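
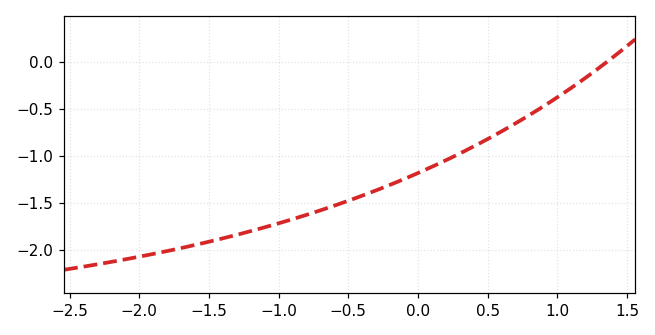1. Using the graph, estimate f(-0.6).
-1.55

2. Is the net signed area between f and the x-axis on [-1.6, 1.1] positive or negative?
negative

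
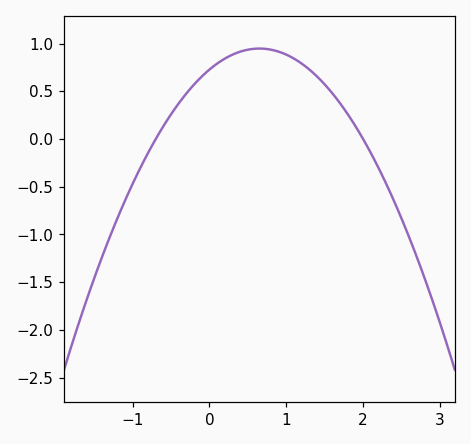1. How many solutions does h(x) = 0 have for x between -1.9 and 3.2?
2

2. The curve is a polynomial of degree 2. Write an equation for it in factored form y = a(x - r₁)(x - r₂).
y = -0.52(x + 0.7)(x - 2)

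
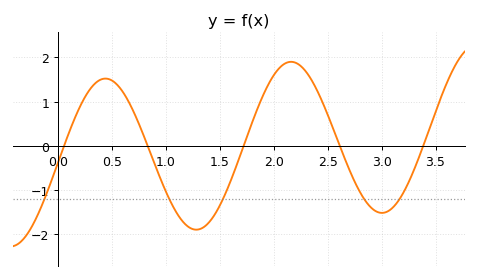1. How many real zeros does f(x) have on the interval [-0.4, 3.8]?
5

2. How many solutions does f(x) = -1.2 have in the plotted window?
5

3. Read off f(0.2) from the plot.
0.87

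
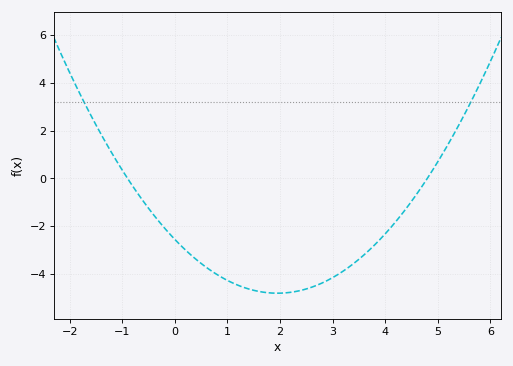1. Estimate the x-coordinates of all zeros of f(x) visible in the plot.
-0.9, 4.8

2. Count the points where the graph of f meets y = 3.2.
2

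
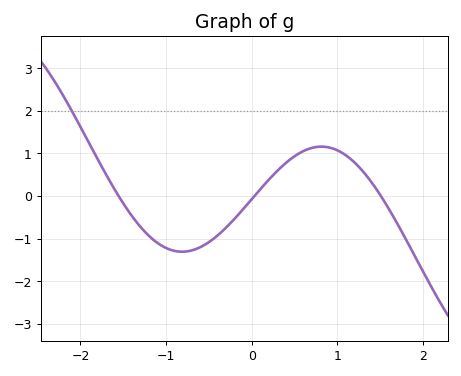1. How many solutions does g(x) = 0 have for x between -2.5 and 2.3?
3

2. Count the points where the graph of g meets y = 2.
1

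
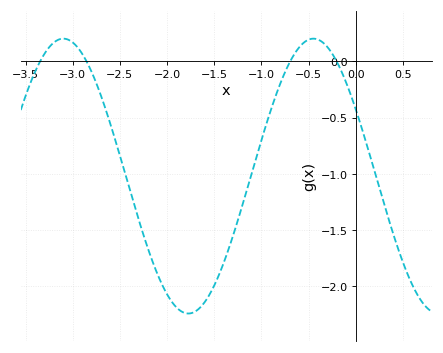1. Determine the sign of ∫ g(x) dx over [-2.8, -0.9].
negative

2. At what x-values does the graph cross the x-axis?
-3.34, -2.85, -0.693, -0.203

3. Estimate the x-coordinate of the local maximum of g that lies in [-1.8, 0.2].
-0.447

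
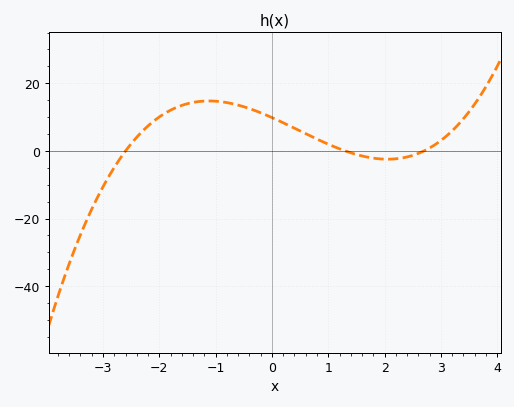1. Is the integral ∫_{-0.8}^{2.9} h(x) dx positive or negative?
positive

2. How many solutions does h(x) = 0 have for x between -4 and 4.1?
3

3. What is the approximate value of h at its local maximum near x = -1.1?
14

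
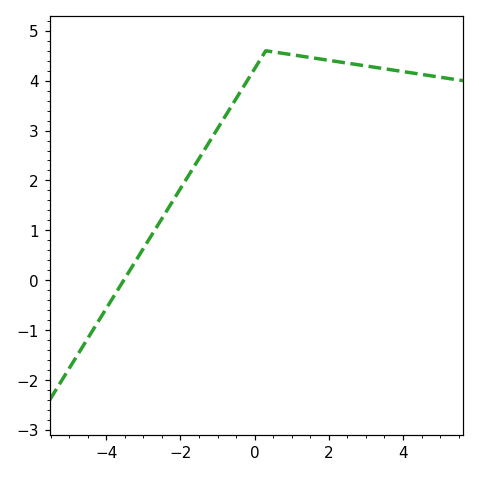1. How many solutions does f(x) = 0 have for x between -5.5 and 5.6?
1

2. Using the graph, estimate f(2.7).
4.3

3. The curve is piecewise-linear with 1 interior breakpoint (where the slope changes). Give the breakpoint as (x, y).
(0.3, 4.6)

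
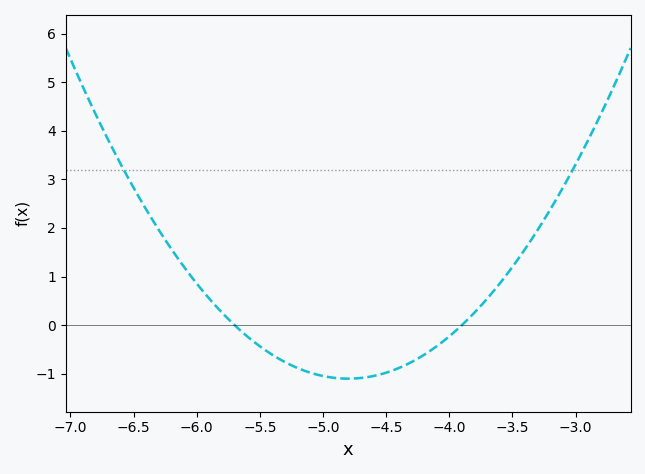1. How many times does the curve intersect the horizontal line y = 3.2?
2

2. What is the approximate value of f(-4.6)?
-1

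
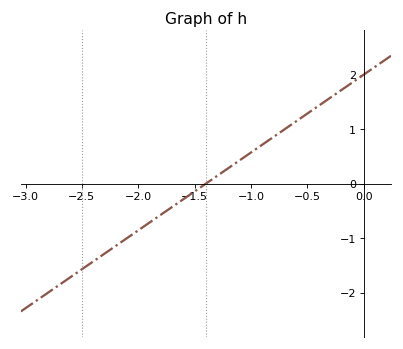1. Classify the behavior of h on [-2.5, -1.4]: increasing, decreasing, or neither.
increasing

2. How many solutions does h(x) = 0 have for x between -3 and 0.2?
1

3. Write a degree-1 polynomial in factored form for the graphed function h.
y = 1.43(x + 1.4)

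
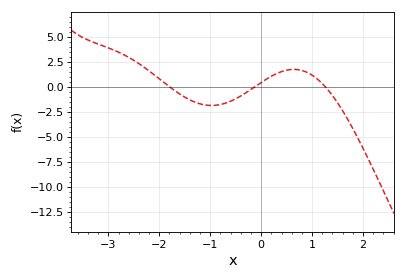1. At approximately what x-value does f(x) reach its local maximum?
0.641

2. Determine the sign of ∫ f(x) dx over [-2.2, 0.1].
negative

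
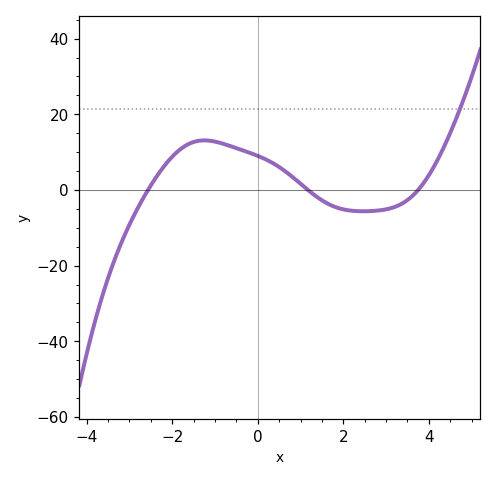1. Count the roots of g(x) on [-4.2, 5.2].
3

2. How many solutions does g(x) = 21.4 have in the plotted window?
1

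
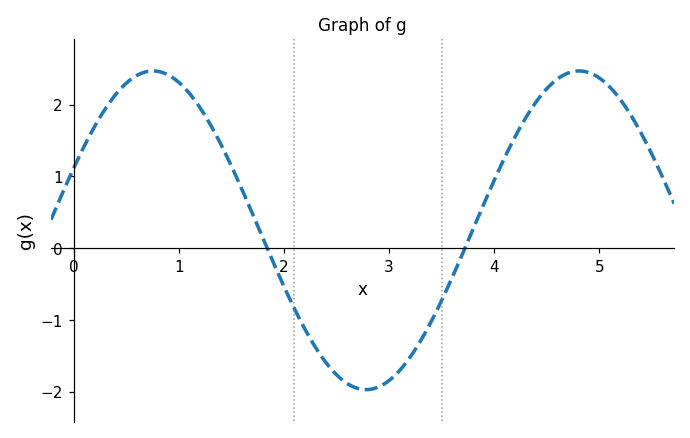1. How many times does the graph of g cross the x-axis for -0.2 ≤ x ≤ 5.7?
2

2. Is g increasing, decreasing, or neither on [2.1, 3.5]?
neither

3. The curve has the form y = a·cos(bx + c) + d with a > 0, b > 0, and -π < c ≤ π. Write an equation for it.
y = 2.22cos(1.6x - 1.2) + 0.25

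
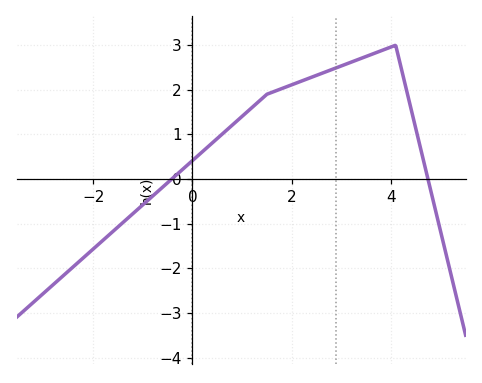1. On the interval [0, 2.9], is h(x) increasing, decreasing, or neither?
increasing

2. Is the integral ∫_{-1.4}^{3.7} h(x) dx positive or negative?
positive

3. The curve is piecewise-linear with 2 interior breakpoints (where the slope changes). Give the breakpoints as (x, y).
(1.5, 1.9); (4.1, 3)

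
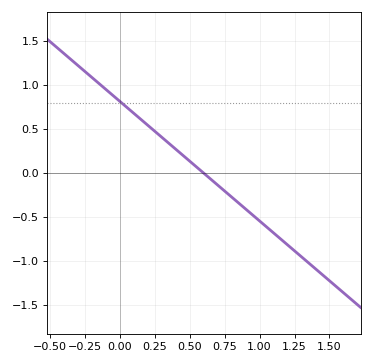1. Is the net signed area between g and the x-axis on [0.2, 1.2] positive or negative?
negative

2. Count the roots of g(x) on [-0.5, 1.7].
1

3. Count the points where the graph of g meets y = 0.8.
1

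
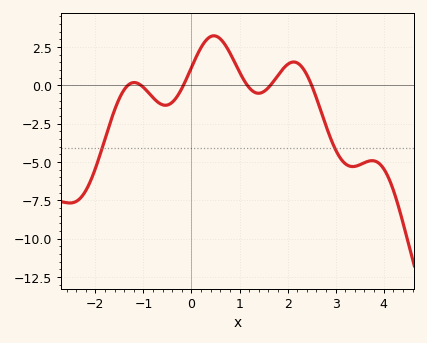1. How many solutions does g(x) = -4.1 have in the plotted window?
2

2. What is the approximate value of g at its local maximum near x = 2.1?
1.53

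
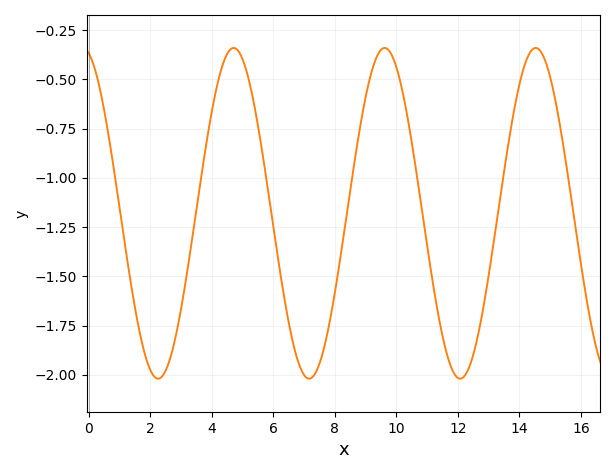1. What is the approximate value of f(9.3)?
-0.41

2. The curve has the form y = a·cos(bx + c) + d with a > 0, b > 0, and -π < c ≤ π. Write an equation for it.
y = 0.84cos(1.28x + 0.252) - 1.18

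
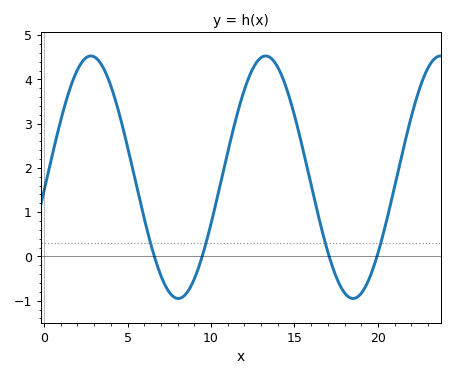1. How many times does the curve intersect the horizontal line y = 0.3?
4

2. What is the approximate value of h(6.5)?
0.1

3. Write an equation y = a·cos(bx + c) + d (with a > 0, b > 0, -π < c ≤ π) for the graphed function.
y = 2.74cos(0.6x - 1.7) + 1.79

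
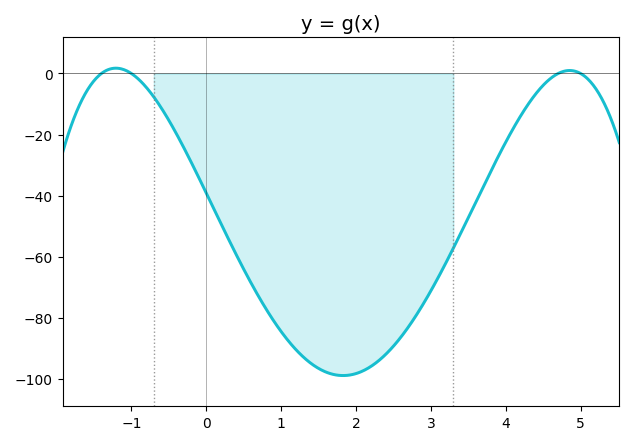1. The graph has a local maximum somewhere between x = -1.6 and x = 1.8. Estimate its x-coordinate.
-1.21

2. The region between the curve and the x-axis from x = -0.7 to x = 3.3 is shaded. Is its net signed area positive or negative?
negative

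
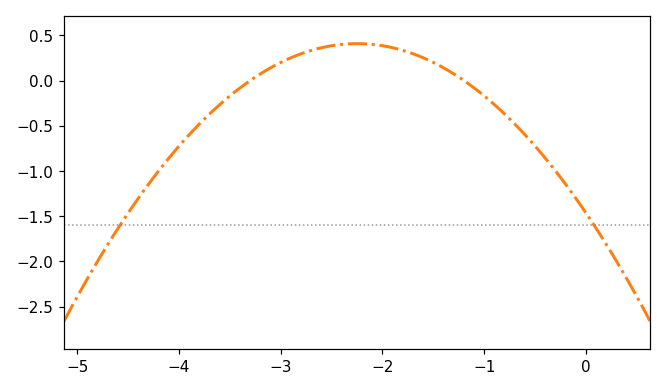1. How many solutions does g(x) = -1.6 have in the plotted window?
2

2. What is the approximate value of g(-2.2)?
0.4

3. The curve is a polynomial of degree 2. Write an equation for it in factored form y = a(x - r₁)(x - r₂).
y = -0.37(x + 3.3)(x + 1.2)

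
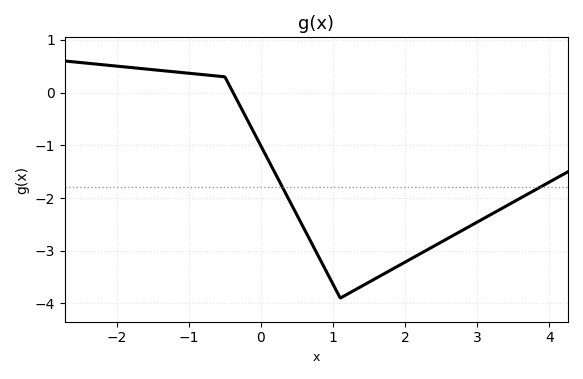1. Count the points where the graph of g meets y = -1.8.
2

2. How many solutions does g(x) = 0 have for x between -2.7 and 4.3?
1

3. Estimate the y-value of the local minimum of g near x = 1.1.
-3.9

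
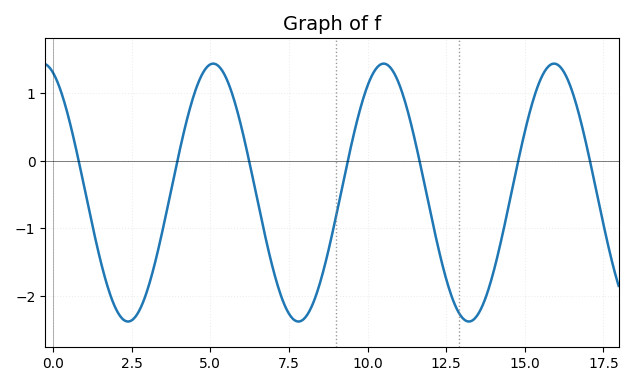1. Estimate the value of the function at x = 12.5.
-1.75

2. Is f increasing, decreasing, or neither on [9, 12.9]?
neither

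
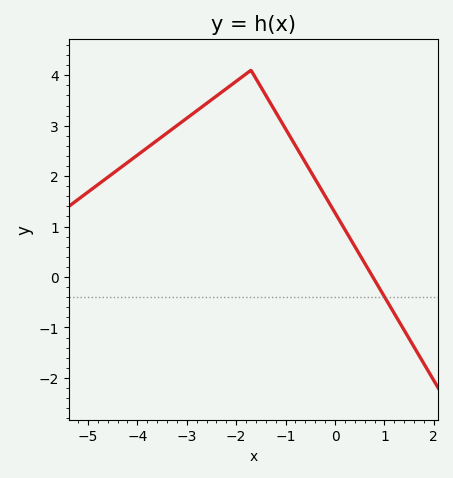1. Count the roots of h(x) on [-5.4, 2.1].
1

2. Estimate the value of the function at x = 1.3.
-0.889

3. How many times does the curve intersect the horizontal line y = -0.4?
1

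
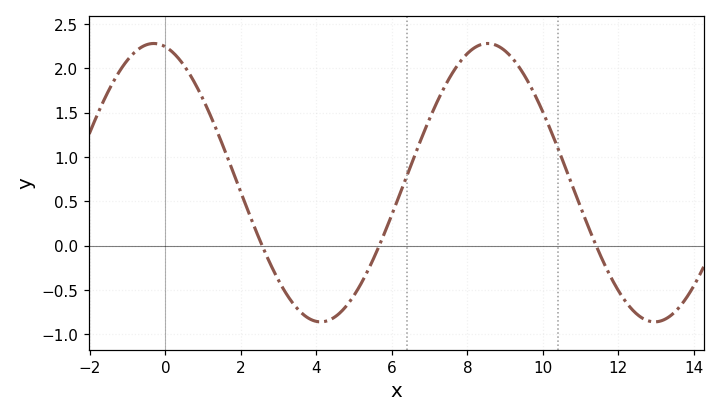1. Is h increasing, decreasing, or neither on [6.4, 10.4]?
neither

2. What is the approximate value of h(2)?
0.601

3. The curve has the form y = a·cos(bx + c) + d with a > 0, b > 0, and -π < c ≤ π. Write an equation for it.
y = 1.57cos(0.71x + 0.22) + 0.71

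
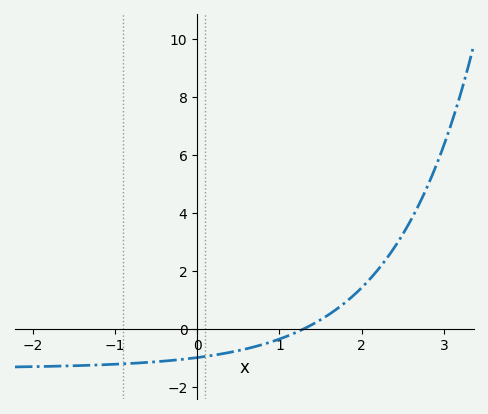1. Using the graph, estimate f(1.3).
0.006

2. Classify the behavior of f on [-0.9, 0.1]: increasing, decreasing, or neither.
increasing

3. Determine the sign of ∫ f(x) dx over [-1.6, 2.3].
negative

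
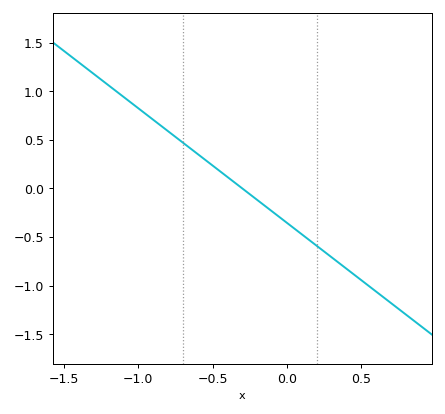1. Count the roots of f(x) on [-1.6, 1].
1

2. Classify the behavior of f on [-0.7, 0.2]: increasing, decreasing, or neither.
decreasing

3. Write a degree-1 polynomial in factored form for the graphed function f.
y = -1.18(x + 0.3)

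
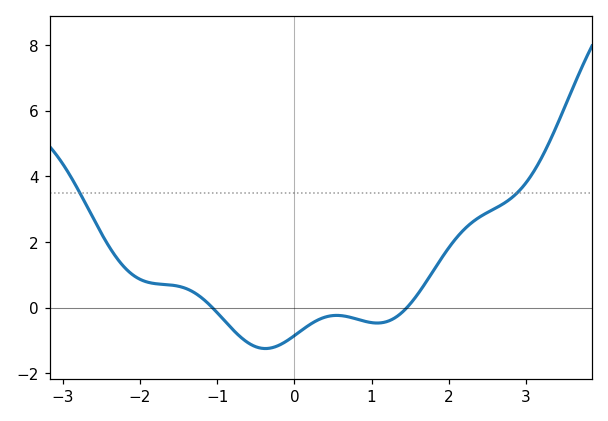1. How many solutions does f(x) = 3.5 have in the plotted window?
2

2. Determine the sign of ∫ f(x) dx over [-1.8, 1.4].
negative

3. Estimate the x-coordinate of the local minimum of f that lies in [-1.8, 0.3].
-0.4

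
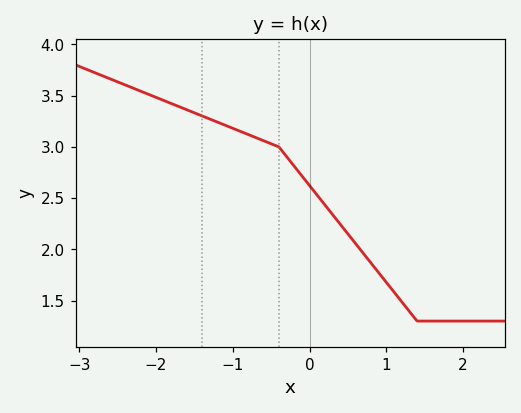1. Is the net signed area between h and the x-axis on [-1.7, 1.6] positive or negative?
positive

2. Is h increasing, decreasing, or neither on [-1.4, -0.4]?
decreasing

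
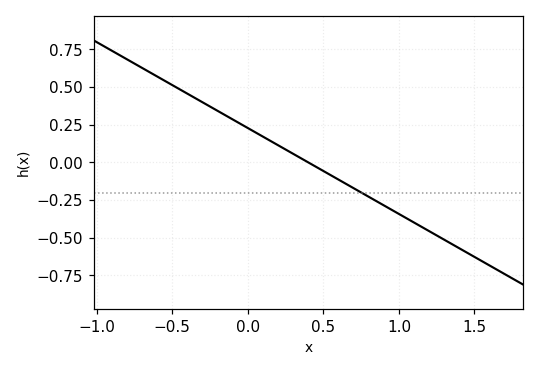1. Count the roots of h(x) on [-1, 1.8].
1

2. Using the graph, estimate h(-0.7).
0.627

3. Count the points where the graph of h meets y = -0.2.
1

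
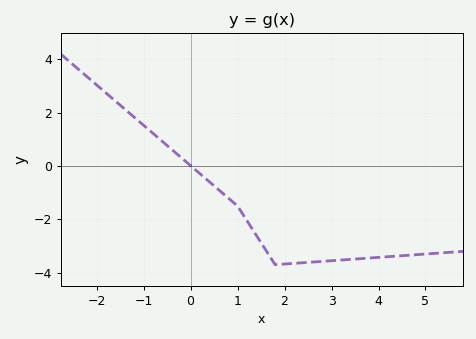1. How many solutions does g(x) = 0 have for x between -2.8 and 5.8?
1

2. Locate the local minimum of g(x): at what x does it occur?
1.8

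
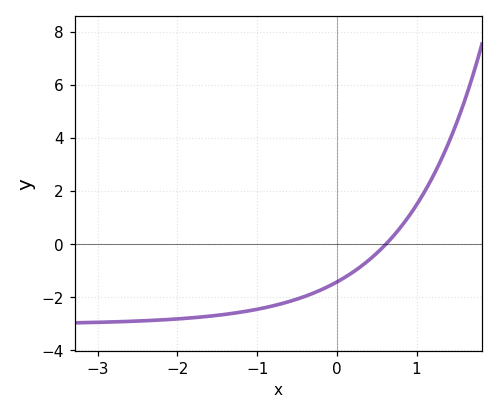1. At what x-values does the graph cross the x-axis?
0.6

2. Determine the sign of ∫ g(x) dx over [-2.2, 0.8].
negative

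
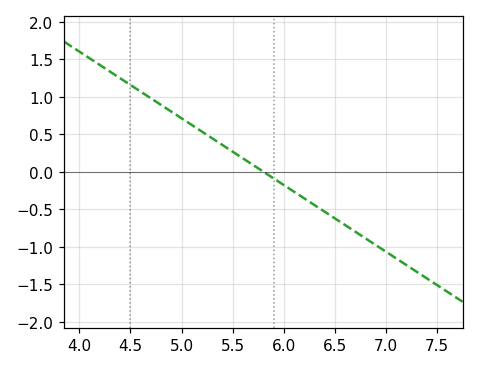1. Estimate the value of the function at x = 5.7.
0.1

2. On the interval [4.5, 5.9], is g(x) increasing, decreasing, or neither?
decreasing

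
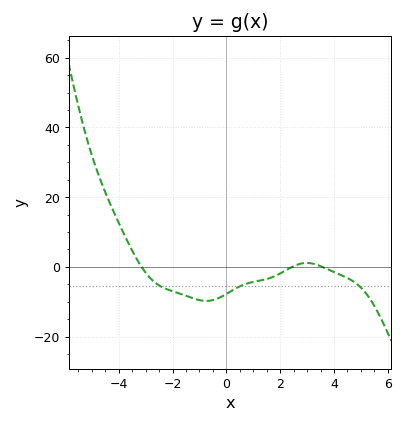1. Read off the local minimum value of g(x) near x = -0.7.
-10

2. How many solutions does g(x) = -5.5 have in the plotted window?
3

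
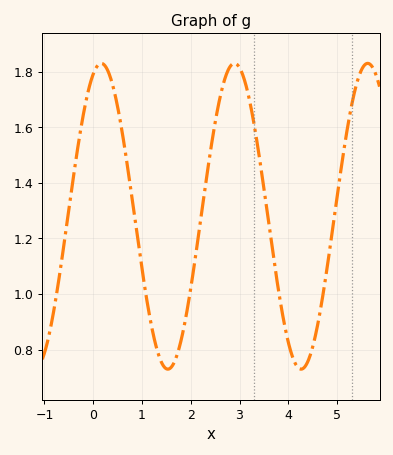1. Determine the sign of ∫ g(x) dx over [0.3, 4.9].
positive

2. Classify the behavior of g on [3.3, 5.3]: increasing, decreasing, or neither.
neither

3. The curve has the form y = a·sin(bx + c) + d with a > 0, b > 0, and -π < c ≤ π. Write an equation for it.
y = 0.55sin(2.3x + 1.19) + 1.28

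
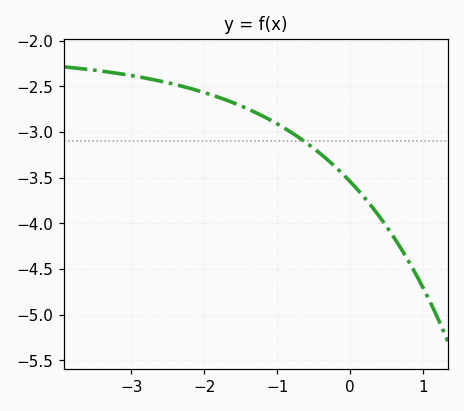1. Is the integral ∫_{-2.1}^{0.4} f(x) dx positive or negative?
negative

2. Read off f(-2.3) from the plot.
-2.5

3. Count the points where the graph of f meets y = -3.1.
1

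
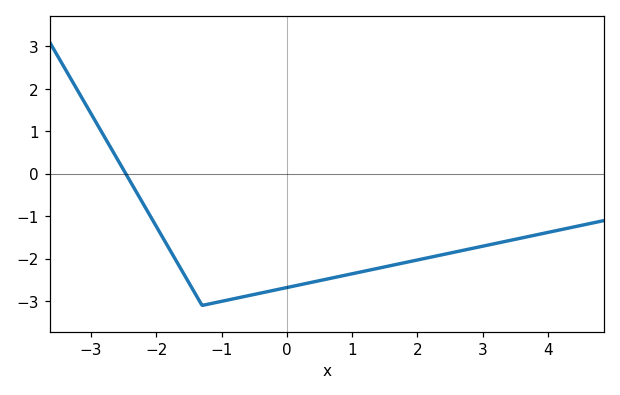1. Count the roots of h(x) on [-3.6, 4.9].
1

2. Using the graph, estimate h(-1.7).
-2.04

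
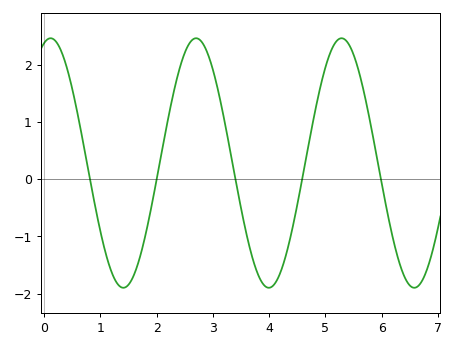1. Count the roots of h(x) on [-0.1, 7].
5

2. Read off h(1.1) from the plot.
-1.3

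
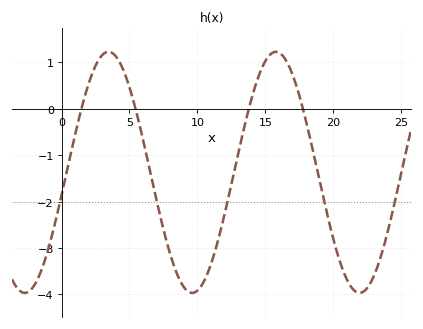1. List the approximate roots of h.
1.5, 5.5, 14, 18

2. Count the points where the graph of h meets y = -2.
5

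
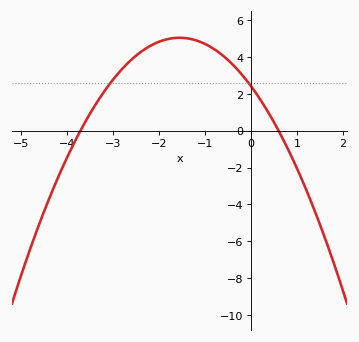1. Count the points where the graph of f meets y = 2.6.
2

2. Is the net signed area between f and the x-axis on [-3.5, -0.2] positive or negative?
positive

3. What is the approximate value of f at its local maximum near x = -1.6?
5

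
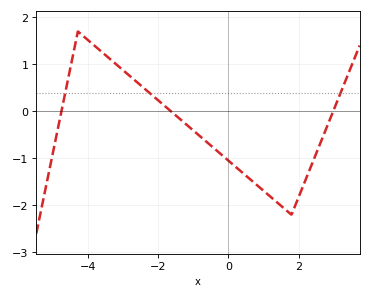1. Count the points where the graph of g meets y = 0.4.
3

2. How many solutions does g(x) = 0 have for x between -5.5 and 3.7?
3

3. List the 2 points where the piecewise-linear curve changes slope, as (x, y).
(-4.3, 1.7); (1.8, -2.2)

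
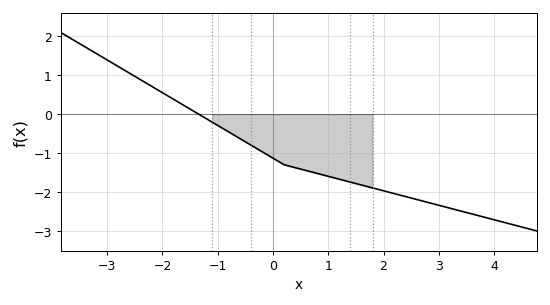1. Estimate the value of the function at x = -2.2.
0.719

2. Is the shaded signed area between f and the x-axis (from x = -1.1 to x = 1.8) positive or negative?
negative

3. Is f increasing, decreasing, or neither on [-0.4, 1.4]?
decreasing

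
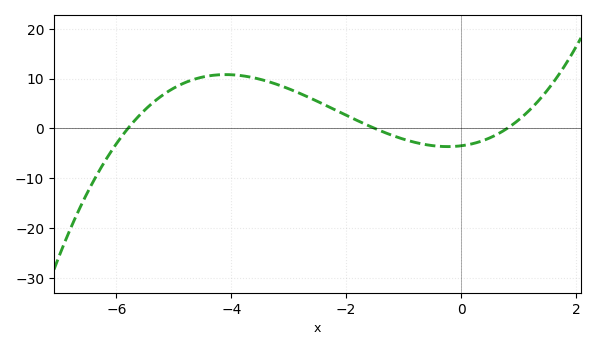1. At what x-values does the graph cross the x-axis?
-5.8, -1.5, 0.8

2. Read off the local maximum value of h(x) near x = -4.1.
10.8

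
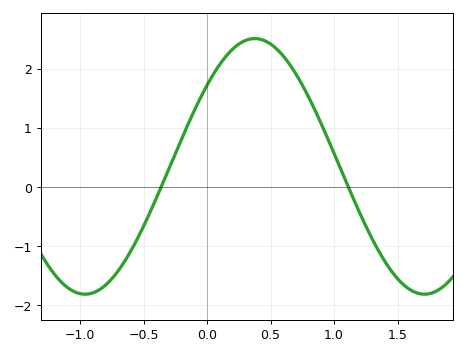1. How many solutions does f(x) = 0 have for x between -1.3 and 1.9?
2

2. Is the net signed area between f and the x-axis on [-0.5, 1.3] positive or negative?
positive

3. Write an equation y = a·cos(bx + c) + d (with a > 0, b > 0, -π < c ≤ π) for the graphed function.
y = 2.16cos(2.4x - 0.88) + 0.35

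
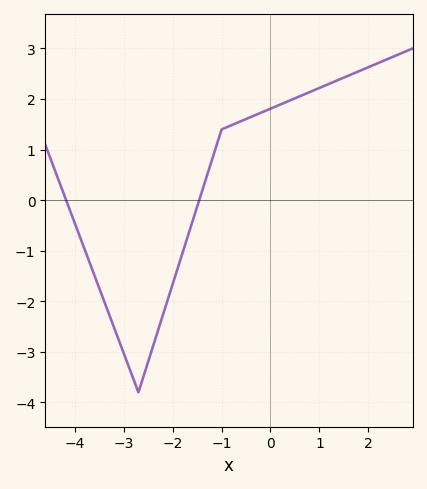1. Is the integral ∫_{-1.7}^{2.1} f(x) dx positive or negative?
positive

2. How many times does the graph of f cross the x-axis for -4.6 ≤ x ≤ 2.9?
2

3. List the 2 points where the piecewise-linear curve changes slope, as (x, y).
(-2.7, -3.8); (-1, 1.4)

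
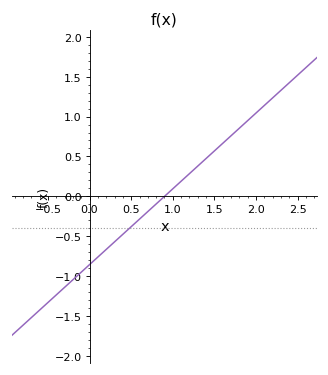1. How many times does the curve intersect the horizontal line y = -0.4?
1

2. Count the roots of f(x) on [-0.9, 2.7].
1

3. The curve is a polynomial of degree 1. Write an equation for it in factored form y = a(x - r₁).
y = 0.95(x - 0.9)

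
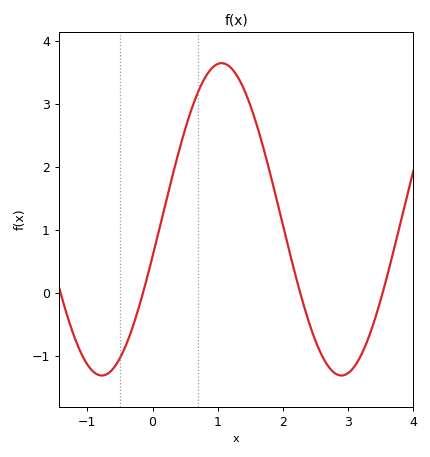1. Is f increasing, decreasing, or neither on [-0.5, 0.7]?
increasing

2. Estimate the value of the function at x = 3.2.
-1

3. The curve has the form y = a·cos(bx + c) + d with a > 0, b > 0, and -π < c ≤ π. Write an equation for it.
y = 2.48cos(1.7x - 1.8) + 1.17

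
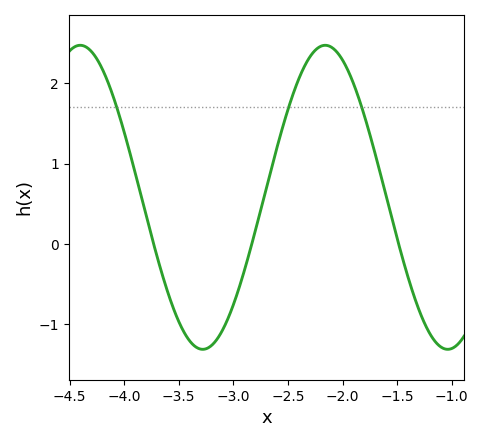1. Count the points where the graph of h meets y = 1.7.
3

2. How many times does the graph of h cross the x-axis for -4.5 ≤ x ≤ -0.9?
3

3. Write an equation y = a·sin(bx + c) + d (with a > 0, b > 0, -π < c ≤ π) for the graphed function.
y = 1.89sin(2.8x + 1.3) + 0.58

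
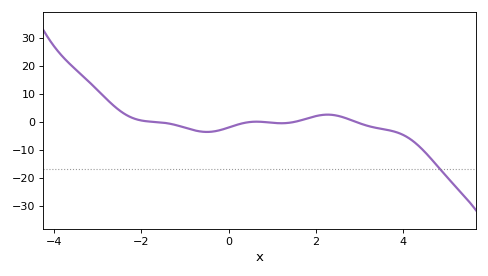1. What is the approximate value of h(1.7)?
0.767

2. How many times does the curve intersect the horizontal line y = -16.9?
1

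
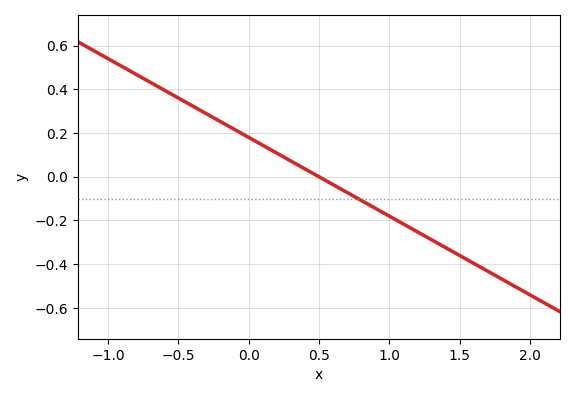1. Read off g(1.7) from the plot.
-0.432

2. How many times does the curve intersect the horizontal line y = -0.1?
1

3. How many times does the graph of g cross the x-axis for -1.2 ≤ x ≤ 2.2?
1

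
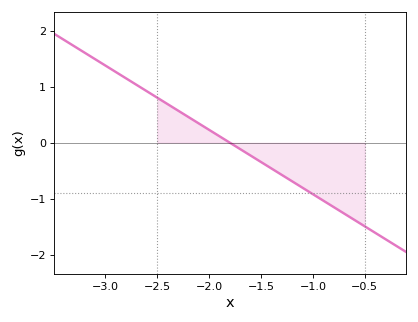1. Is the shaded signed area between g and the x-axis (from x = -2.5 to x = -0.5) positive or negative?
negative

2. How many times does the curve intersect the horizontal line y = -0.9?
1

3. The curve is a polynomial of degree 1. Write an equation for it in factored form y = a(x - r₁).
y = -1.15(x + 1.8)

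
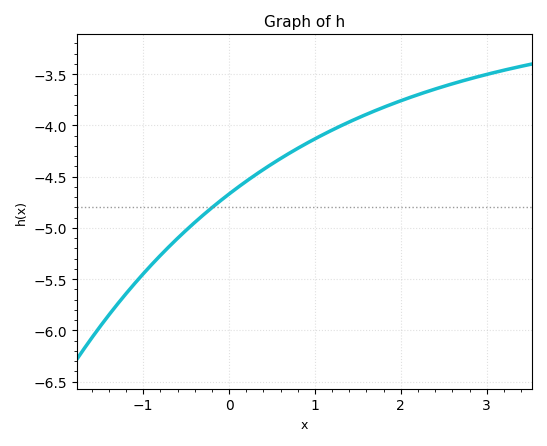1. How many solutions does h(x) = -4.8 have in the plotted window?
1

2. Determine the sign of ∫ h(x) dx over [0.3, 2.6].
negative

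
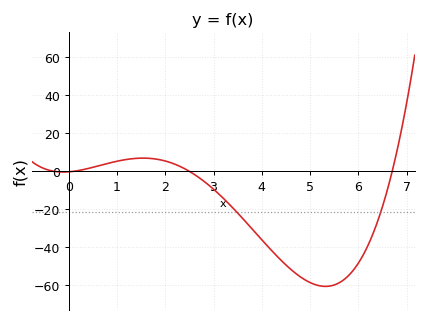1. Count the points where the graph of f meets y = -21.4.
2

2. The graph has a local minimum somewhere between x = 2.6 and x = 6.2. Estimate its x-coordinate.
5.32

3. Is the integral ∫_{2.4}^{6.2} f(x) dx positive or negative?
negative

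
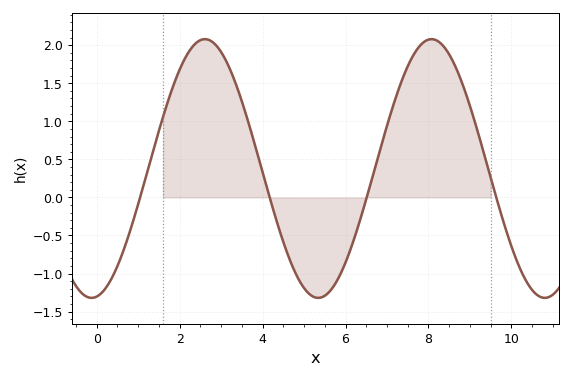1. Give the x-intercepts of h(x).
1.05, 4.17, 6.51, 9.63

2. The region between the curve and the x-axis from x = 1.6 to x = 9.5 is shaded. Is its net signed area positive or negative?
positive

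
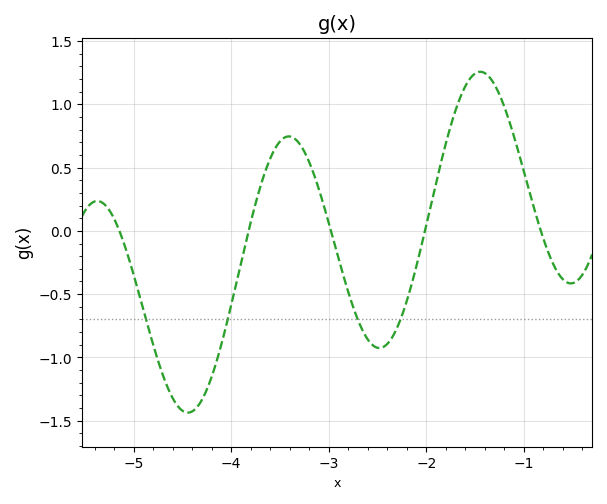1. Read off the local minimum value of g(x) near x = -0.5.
-0.4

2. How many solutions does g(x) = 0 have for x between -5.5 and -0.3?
5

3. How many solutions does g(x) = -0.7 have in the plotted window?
4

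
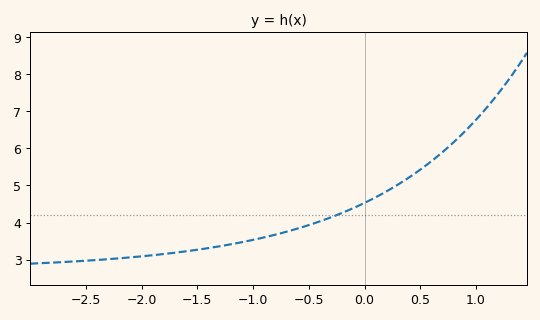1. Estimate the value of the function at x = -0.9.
3.6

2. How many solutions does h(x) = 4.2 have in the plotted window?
1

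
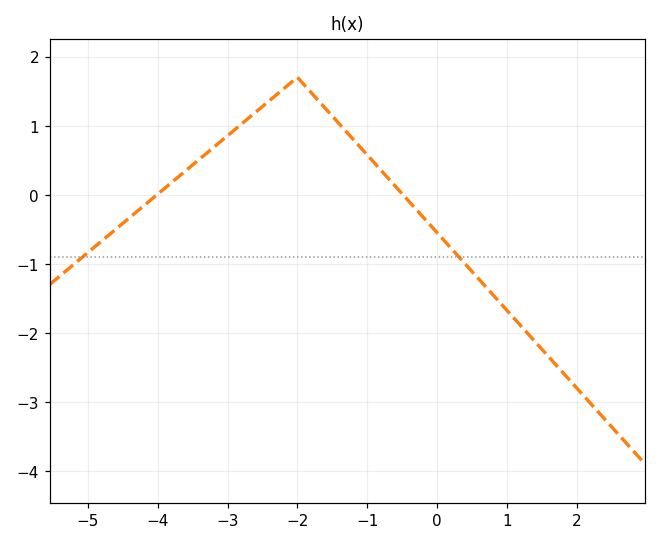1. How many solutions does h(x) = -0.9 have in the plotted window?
2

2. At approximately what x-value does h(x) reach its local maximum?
-2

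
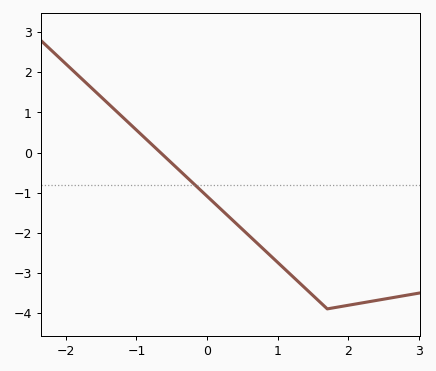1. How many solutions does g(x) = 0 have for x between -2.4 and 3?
1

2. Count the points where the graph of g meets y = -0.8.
1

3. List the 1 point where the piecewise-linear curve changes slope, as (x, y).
(1.7, -3.9)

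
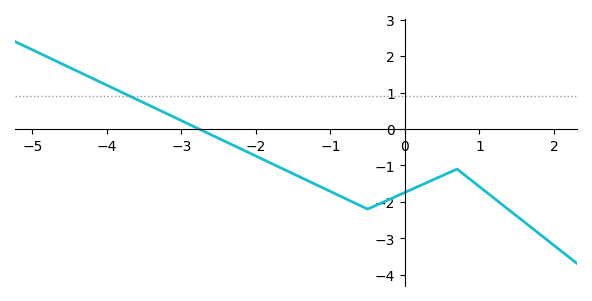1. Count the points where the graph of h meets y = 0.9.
1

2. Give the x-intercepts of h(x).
-2.8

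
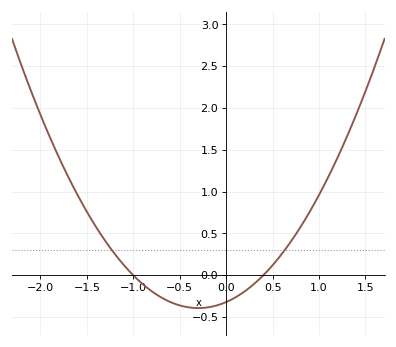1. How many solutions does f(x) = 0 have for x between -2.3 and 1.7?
2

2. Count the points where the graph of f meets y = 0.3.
2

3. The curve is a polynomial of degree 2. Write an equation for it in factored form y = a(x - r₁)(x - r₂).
y = 0.8(x + 1)(x - 0.4)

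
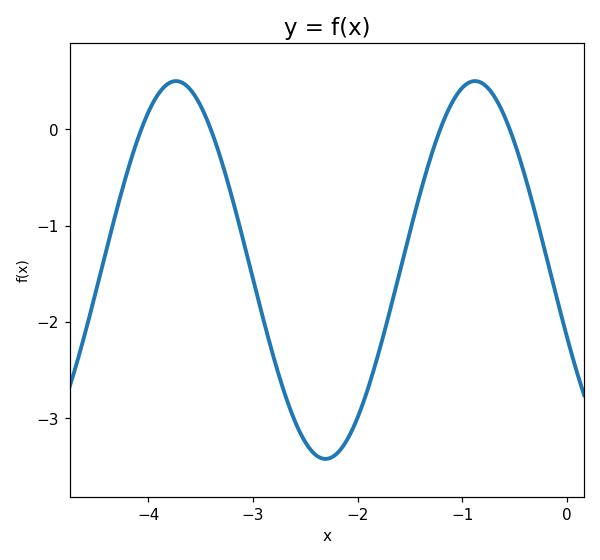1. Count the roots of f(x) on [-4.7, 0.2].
4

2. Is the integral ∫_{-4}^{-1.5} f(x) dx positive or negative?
negative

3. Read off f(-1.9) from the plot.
-2.69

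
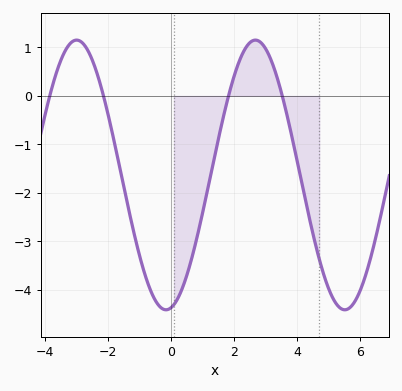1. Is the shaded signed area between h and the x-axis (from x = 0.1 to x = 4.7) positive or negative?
negative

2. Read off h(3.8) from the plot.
-0.744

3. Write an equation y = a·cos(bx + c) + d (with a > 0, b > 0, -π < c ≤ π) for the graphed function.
y = 2.78cos(1.11x - 2.97) - 1.63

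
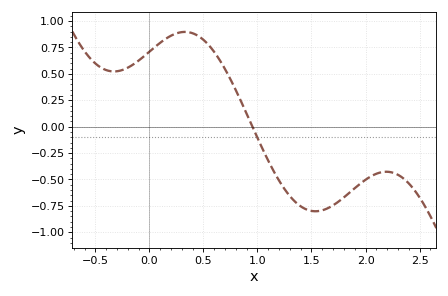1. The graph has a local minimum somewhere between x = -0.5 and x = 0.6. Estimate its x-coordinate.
-0.35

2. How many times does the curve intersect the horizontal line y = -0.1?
1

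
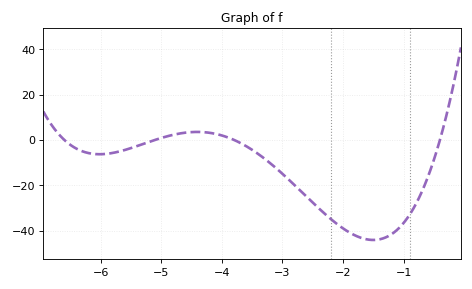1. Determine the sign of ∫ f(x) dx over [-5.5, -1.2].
negative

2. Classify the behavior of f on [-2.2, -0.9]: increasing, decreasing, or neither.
neither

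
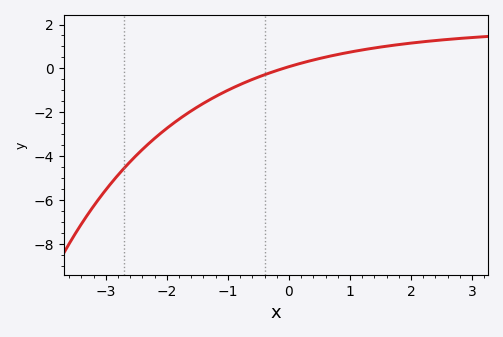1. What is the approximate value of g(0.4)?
0.4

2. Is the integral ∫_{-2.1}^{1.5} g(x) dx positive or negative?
negative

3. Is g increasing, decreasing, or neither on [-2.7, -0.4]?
increasing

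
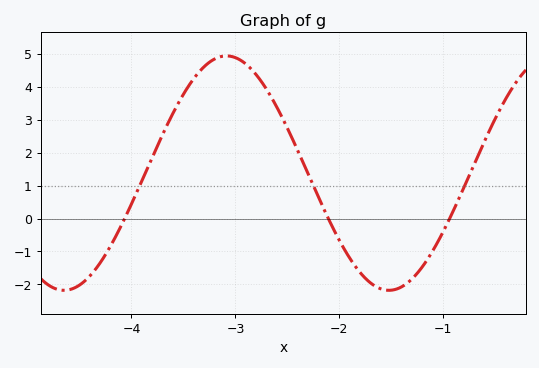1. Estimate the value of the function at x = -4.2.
-0.8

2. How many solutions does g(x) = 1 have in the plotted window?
3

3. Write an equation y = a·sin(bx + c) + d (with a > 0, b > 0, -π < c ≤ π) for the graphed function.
y = 3.56sin(2x + 1.5) + 1.38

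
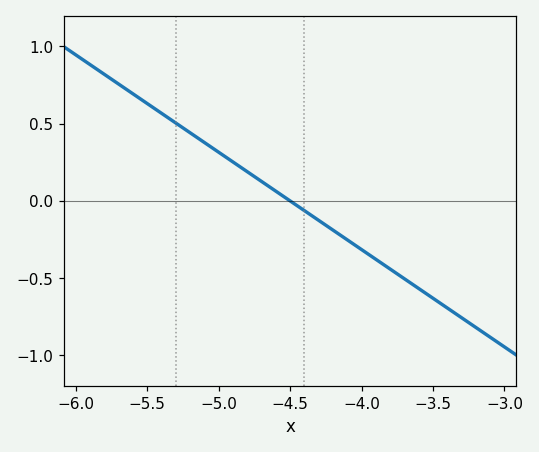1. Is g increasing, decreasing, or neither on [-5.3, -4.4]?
decreasing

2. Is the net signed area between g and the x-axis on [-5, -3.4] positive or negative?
negative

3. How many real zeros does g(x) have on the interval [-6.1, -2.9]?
1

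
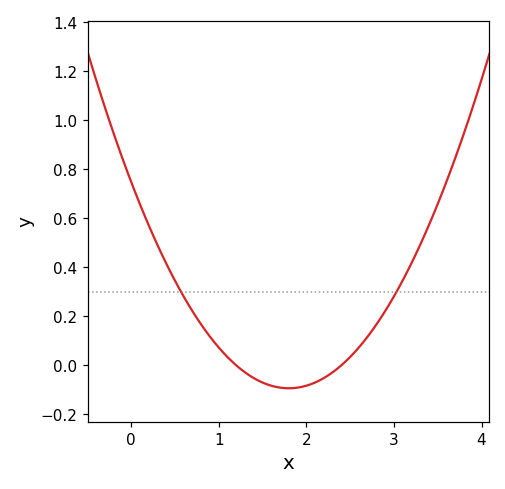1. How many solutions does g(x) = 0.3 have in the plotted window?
2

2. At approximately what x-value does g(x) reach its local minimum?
1.8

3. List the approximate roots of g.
1.2, 2.4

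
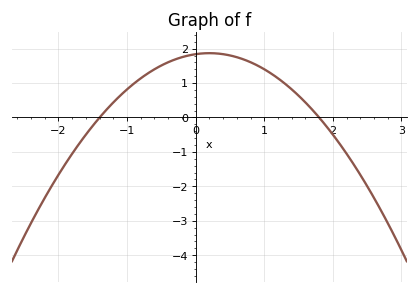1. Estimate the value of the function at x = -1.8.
-1.05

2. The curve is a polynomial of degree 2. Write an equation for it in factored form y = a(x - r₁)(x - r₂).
y = -0.73(x + 1.4)(x - 1.8)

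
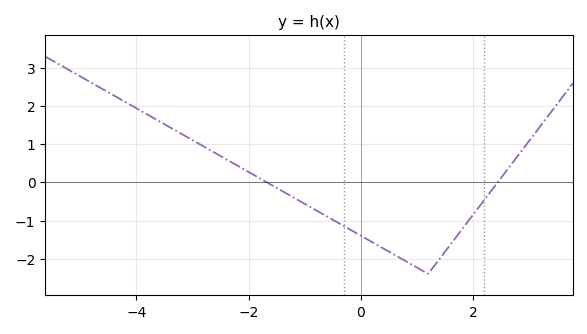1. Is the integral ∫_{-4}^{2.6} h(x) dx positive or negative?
negative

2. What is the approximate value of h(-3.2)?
1.28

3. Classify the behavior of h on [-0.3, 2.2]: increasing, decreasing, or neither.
neither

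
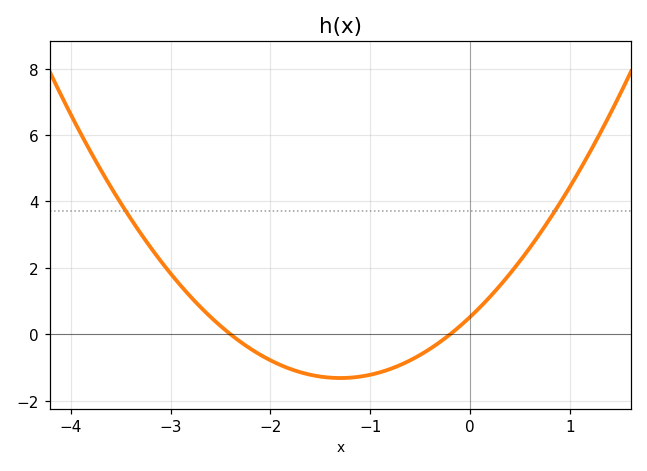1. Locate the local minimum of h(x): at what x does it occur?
-1.3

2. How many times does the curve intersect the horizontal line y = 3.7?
2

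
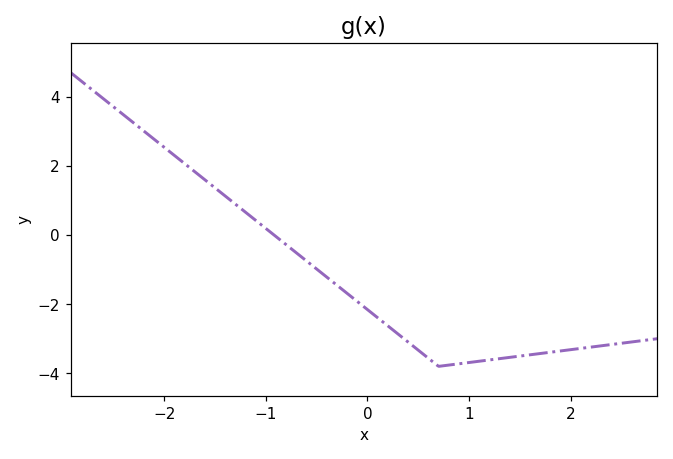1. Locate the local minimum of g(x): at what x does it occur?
0.702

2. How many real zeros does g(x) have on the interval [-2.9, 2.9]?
1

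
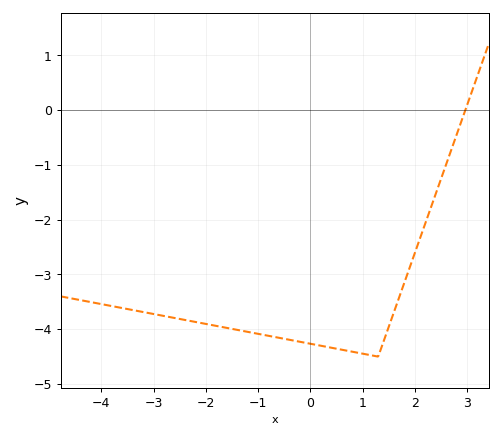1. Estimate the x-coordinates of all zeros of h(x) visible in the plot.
2.97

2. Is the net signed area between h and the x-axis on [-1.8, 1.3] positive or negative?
negative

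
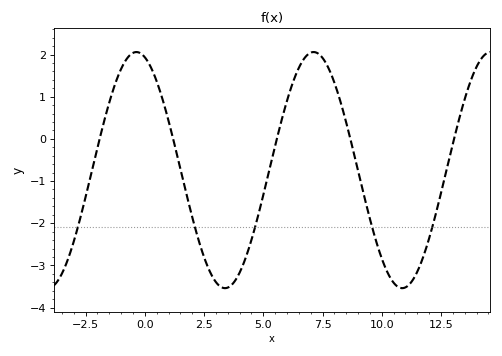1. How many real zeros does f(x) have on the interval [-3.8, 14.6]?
5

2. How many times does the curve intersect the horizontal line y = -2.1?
5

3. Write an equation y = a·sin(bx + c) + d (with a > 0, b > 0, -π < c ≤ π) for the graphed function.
y = 2.8sin(0.84x + 1.87) - 0.74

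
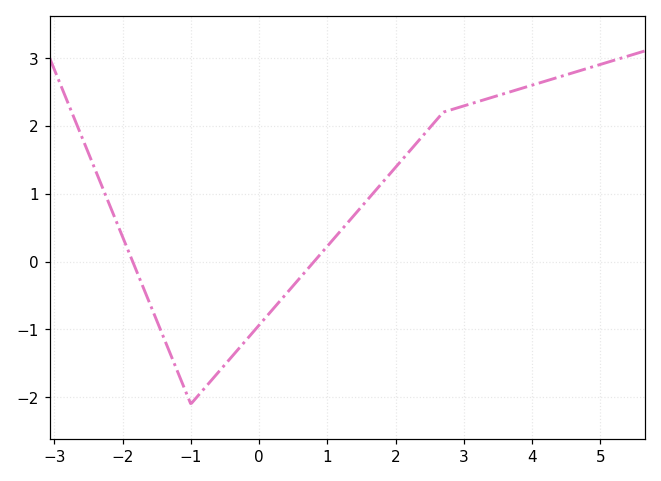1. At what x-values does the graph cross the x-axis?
-1.85, 0.807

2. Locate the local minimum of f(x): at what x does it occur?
-0.999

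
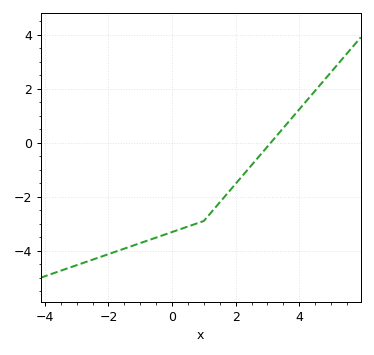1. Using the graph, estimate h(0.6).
-3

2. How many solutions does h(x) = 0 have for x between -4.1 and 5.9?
1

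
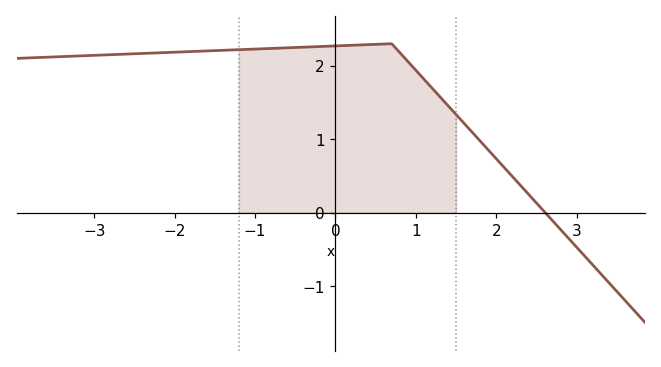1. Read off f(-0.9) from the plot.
2.2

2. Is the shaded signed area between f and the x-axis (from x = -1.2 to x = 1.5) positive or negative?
positive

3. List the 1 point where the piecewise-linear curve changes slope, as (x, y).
(0.7, 2.3)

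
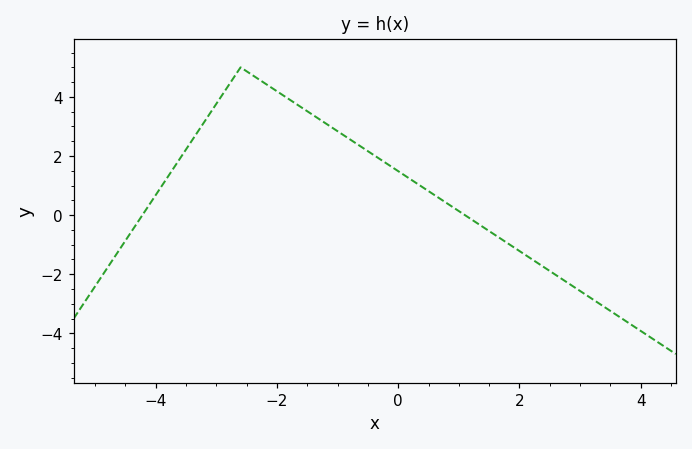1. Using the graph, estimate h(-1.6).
3.65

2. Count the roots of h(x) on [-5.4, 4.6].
2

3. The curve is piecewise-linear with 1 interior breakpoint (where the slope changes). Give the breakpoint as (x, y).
(-2.6, 5)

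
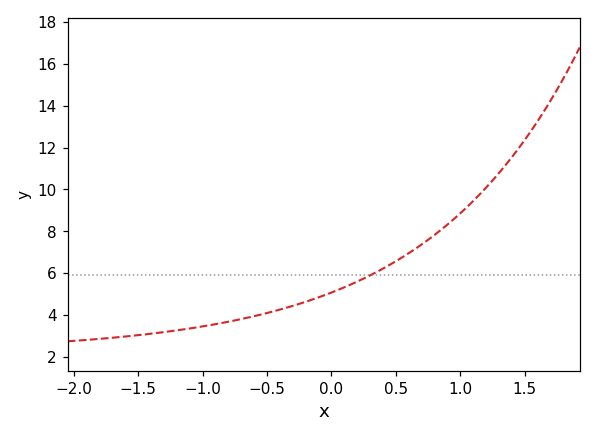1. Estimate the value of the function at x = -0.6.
3.94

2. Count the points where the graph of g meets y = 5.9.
1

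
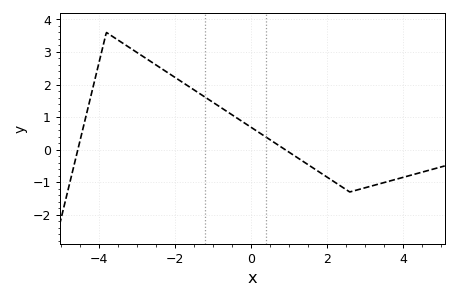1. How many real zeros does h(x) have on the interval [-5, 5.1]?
2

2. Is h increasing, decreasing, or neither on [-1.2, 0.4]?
decreasing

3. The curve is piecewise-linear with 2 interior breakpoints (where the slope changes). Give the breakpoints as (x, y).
(-3.8, 3.6); (2.6, -1.3)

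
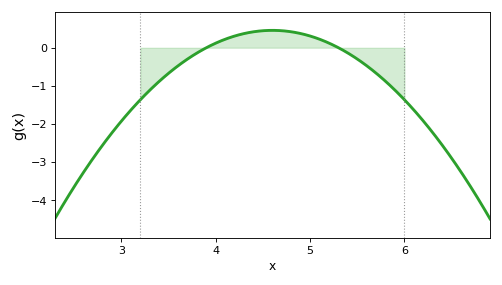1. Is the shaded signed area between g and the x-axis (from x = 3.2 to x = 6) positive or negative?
negative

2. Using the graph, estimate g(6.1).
-1.64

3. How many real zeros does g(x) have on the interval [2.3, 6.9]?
2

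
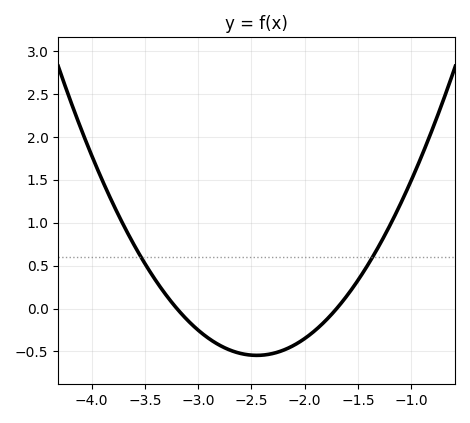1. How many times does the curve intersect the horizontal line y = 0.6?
2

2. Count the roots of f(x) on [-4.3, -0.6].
2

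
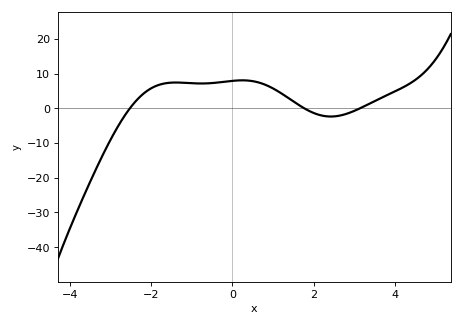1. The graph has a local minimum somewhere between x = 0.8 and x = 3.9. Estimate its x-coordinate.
2.4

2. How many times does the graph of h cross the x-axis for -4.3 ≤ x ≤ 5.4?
3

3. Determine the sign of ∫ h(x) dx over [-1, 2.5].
positive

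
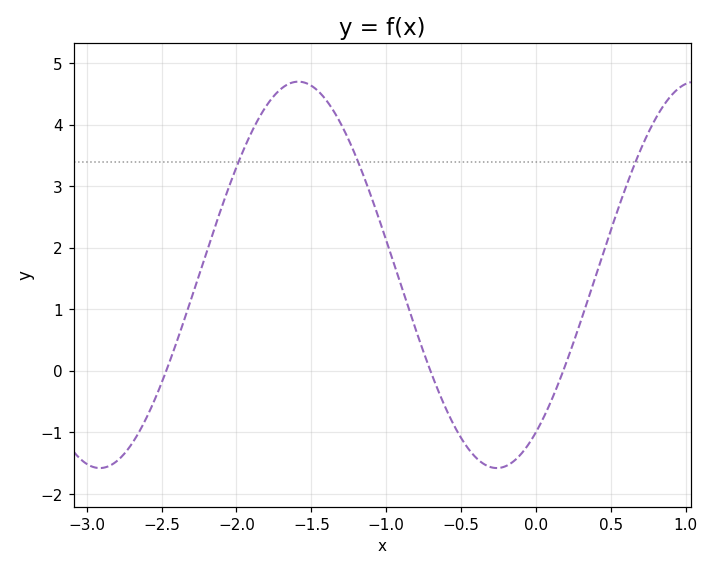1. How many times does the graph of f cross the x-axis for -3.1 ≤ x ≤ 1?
3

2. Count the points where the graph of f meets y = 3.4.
3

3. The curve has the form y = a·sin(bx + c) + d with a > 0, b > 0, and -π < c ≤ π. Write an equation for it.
y = 3.14sin(2.4x - 0.95) + 1.56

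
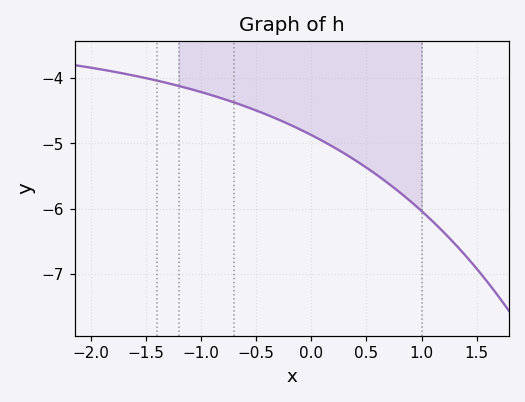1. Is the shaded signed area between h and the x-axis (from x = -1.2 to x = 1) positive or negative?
negative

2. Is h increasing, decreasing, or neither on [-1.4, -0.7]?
decreasing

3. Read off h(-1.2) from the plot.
-4.12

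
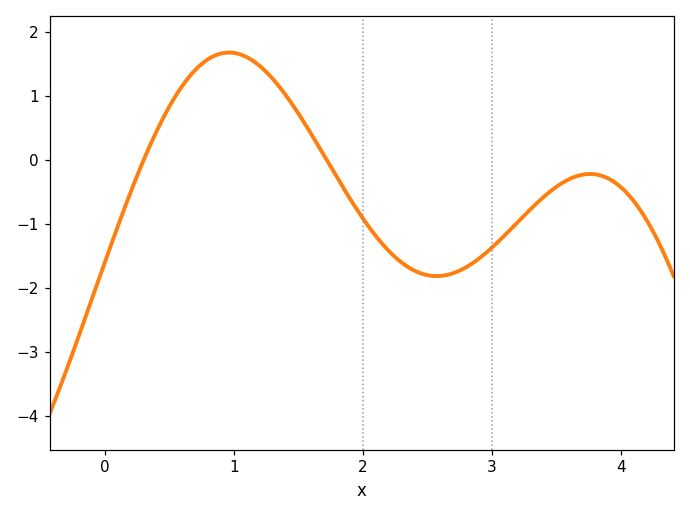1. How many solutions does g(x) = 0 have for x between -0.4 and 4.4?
2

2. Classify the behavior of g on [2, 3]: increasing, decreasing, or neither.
neither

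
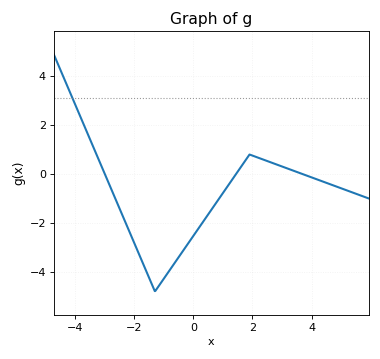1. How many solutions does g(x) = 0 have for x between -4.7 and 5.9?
3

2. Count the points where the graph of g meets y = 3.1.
1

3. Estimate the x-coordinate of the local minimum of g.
-1.3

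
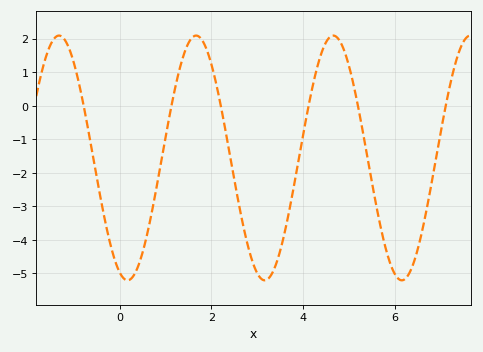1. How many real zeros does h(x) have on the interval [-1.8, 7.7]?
6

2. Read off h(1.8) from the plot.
1.95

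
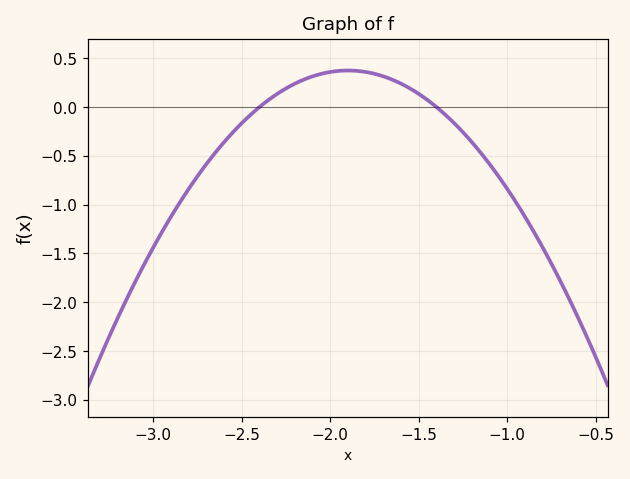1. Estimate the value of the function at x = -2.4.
0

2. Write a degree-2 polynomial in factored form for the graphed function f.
y = -1.5(x + 2.4)(x + 1.4)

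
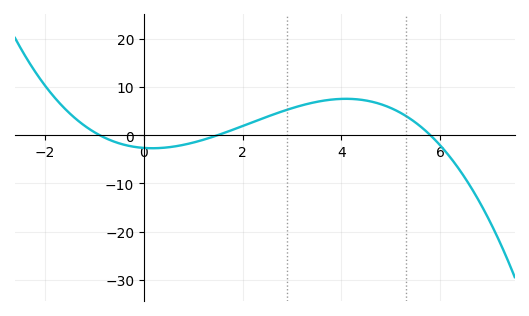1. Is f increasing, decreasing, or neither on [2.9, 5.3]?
neither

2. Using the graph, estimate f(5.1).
5.14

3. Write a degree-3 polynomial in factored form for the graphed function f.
y = -0.34(x + 0.9)(x - 1.5)(x - 5.8)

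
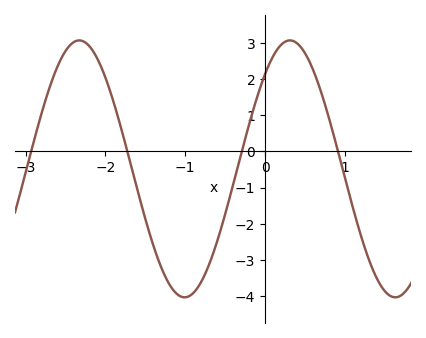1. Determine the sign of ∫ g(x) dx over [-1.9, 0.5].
negative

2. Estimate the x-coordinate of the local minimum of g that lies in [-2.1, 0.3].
-1.01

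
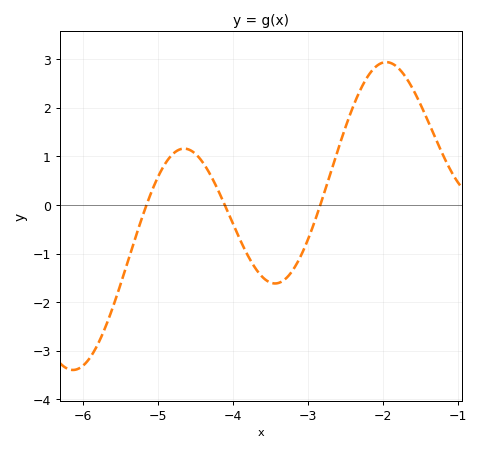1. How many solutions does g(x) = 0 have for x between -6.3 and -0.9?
3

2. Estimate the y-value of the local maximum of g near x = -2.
2.9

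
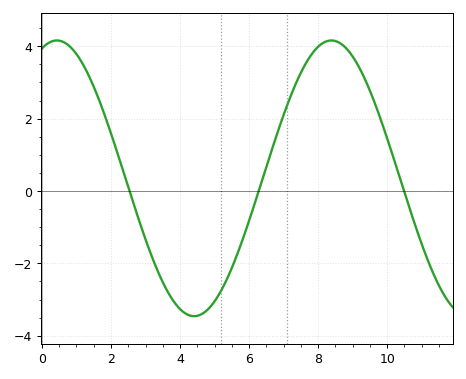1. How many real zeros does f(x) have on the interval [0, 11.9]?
3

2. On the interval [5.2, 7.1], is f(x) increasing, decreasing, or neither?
increasing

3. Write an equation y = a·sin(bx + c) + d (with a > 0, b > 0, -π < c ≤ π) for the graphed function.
y = 3.81sin(0.79x + 1.23) + 0.35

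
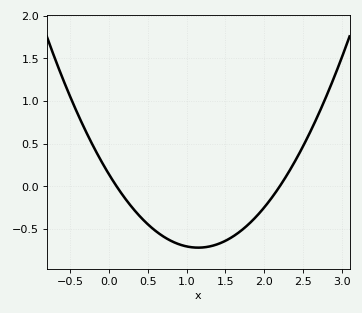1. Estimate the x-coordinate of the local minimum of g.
1.1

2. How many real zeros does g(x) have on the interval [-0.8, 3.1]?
2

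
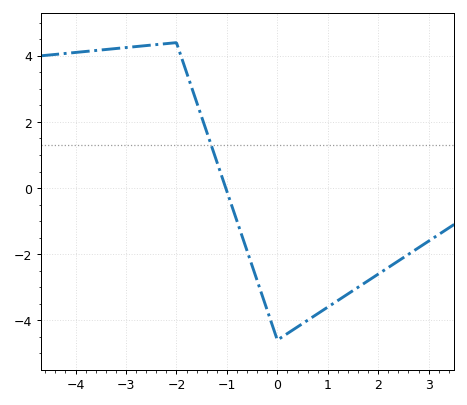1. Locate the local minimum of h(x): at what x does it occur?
0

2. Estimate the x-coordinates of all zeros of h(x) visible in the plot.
-1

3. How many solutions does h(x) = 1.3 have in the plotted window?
1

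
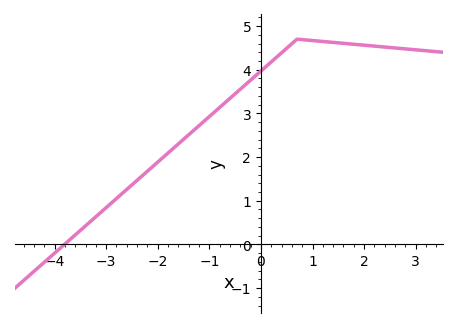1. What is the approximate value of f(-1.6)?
2.3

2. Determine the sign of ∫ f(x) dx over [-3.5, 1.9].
positive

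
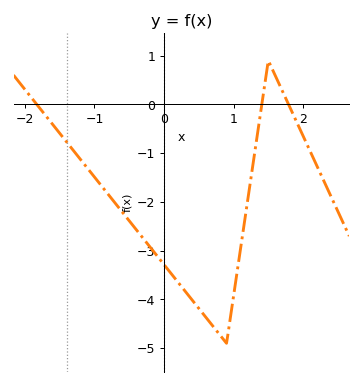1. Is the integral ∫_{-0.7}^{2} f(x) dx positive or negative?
negative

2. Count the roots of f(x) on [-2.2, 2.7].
3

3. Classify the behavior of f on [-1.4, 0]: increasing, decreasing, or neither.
decreasing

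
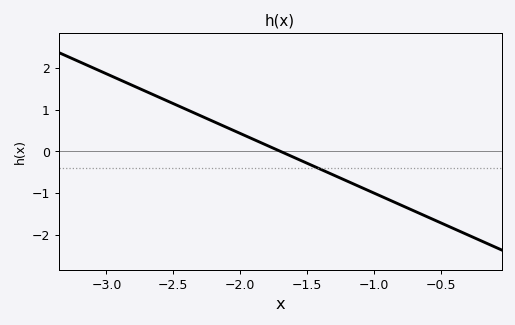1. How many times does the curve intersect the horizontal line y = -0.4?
1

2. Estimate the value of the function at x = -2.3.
0.858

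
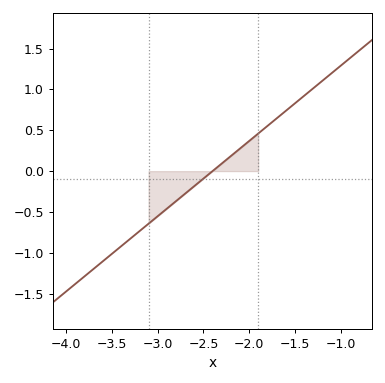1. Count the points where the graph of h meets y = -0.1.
1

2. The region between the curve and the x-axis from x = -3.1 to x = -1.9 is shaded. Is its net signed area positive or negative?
negative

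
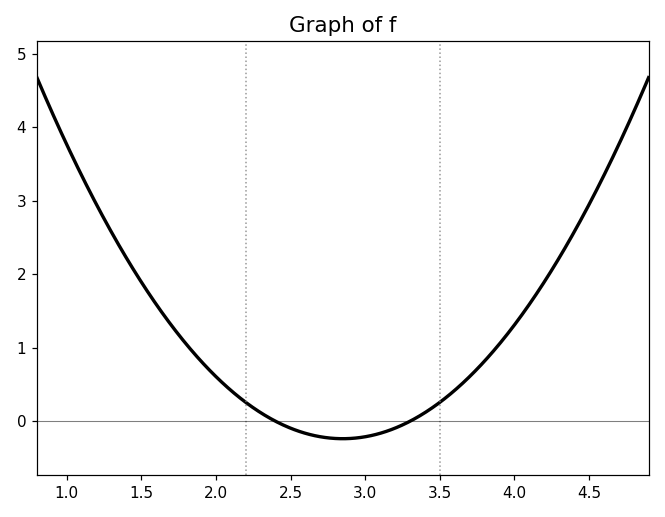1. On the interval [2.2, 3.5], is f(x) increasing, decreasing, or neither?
neither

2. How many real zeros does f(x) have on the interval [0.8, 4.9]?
2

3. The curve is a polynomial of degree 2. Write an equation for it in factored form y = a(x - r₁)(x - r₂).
y = 1.17(x - 2.4)(x - 3.3)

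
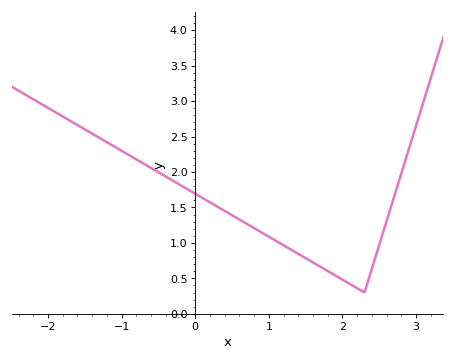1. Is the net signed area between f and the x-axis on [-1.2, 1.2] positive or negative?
positive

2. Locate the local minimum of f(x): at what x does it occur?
2.3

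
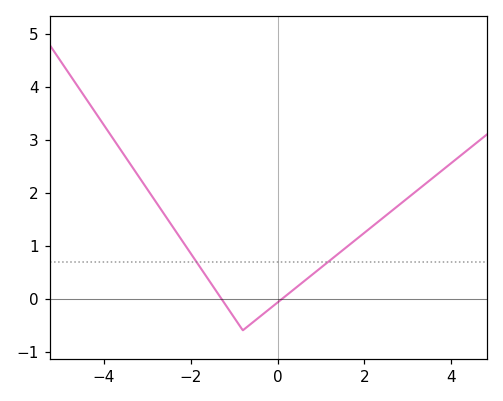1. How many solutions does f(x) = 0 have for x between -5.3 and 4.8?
2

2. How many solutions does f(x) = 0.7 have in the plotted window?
2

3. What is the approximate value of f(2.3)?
1.4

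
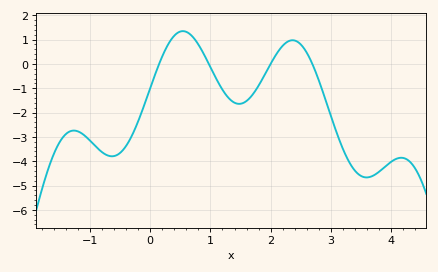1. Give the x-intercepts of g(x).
0.149, 0.974, 2, 2.69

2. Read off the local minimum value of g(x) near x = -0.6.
-3.8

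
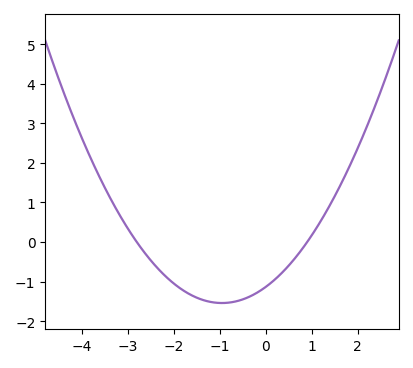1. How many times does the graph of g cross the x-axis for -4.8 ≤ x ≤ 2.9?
2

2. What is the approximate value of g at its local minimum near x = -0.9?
-1.54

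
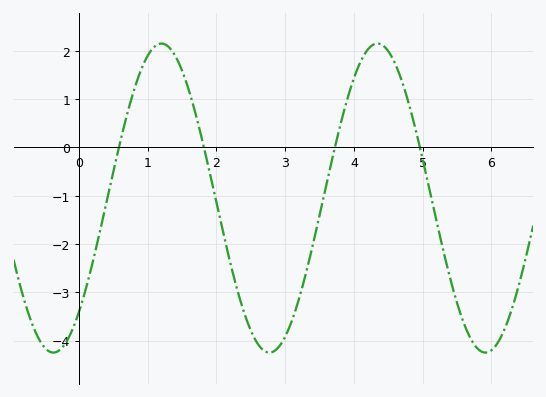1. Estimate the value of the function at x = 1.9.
-0.506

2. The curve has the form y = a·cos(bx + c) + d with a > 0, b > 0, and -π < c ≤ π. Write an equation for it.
y = 3.2cos(2x - 2.4) - 1.05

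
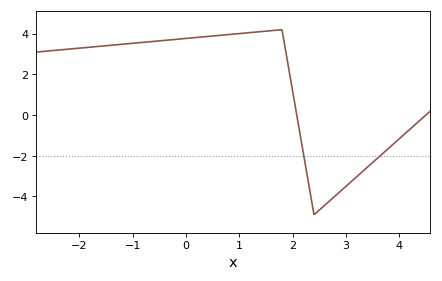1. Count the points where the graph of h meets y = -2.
2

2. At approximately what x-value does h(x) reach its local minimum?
2.4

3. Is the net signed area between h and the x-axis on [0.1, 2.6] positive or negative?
positive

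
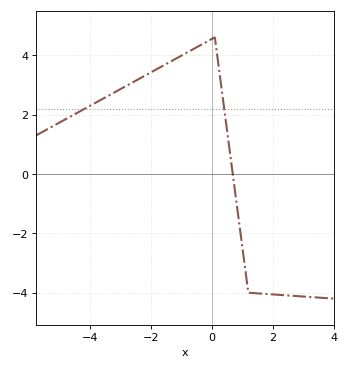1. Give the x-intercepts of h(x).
0.6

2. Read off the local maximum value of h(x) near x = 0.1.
4.6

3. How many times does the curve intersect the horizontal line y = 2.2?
2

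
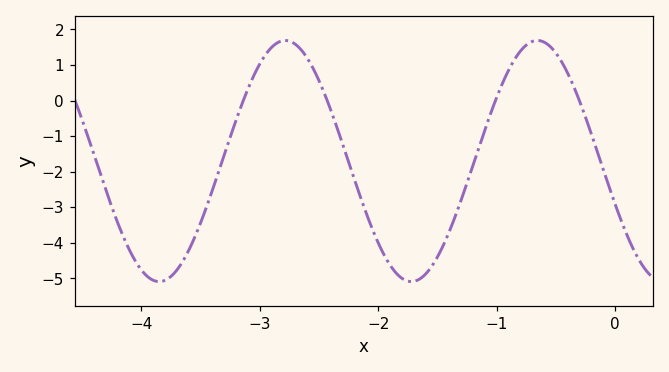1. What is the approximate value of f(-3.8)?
-5.05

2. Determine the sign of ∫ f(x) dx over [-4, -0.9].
negative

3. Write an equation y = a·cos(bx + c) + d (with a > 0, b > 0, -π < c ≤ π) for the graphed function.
y = 3.39cos(2.95x + 1.93) - 1.7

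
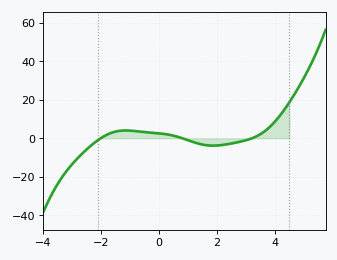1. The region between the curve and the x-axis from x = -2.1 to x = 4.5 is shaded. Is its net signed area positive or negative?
positive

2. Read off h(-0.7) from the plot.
3.54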